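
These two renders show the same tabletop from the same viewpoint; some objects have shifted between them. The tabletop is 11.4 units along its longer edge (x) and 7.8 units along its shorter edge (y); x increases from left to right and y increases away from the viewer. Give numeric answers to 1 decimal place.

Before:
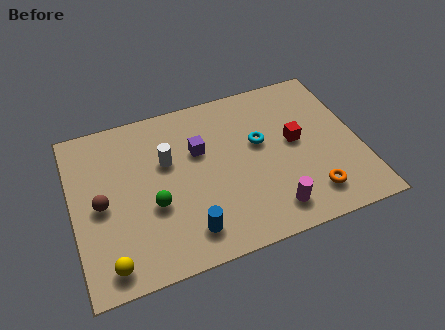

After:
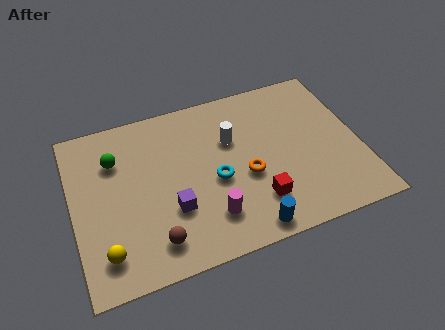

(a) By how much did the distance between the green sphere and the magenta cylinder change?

+0.3

Before: roughly 4.8 units apart; after: 5.1. That's 0.3 units further apart.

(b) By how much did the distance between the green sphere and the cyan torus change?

-0.3

They were about 4.7 units apart before and 4.4 after — 0.3 units closer together.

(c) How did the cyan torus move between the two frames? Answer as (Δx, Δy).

(-1.9, -1.2)

The cyan torus was at about (7.5, 4.6) and moved to about (5.6, 3.4).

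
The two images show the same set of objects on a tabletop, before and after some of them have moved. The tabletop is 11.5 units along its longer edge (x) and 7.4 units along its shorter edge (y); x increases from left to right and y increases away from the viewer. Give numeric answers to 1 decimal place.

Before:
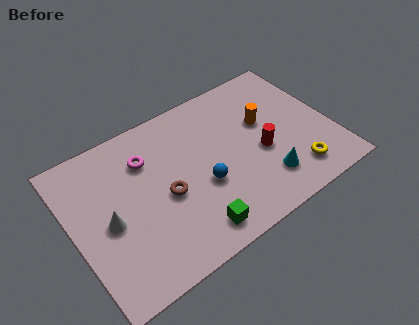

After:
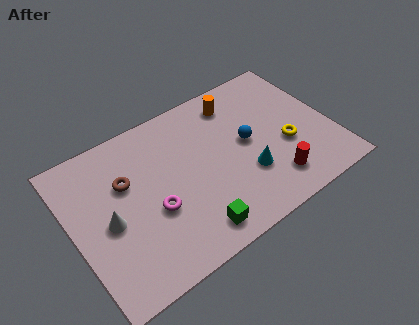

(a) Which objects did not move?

the green cube and the white cone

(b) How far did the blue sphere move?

2.4

The blue sphere was near (5.6, 2.9) before and (7.8, 3.9) after, so it travelled √(2.2² + 1.0²) ≈ 2.4 units.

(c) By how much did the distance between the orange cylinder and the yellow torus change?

+0.4

The distance was about 3.2 in the first image and 3.6 in the second, so they moved 0.4 units further apart.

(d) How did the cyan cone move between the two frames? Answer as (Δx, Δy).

(-0.7, 0.7)

The cyan cone was at about (8.2, 1.7) and moved to about (7.5, 2.4).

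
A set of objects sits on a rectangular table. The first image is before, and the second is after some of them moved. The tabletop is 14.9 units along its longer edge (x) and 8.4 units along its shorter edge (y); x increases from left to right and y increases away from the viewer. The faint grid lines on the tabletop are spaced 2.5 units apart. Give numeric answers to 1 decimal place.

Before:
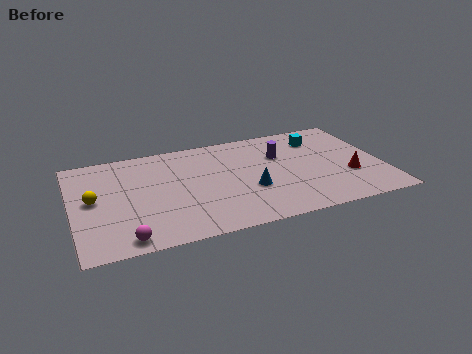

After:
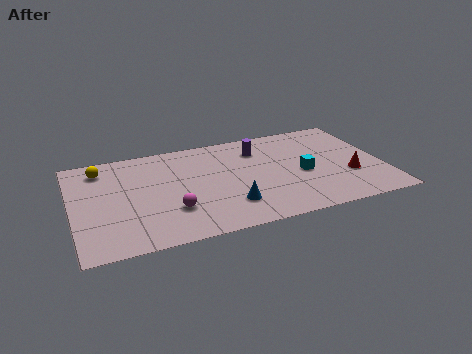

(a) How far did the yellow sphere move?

2.5

The yellow sphere moved from about (1.0, 4.4) to (1.5, 6.9), a distance of √(0.5² + 2.5²) ≈ 2.5.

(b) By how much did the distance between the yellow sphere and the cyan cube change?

-1.3

Before: roughly 11.3 units apart; after: 10.0. That's 1.3 units closer together.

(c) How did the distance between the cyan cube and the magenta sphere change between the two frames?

-4.8

They were about 11.3 units apart before and 6.5 after — 4.8 units closer together.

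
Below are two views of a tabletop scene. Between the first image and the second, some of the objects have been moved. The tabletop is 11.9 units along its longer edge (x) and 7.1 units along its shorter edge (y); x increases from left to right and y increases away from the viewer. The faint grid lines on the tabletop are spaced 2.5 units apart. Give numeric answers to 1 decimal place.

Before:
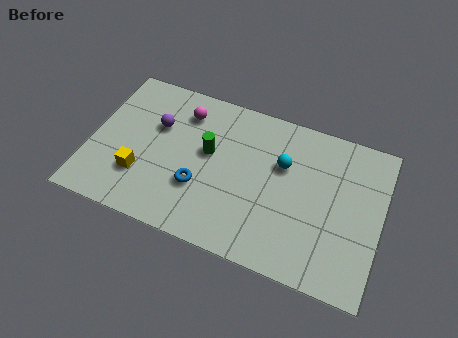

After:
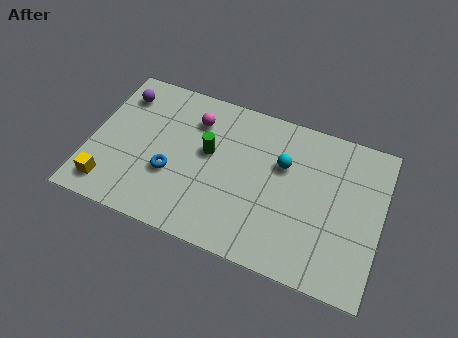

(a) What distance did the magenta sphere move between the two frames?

0.5

From (3.6, 5.6) to (4.1, 5.4), the magenta sphere covered √(0.5² + 0.2²) ≈ 0.5 units.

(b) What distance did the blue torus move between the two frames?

1.2

From (4.6, 2.4) to (3.4, 2.6), the blue torus covered √(1.2² + 0.2²) ≈ 1.2 units.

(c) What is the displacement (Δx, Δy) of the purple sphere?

(-1.6, 1.0)

The purple sphere was at about (2.6, 4.6) and moved to about (1.0, 5.6).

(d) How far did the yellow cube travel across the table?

1.5

From (2.2, 2.1) to (1.0, 1.2), the yellow cube covered √(1.2² + 0.9²) ≈ 1.5 units.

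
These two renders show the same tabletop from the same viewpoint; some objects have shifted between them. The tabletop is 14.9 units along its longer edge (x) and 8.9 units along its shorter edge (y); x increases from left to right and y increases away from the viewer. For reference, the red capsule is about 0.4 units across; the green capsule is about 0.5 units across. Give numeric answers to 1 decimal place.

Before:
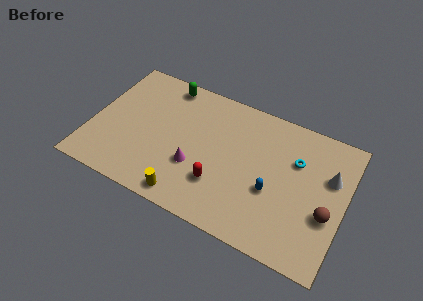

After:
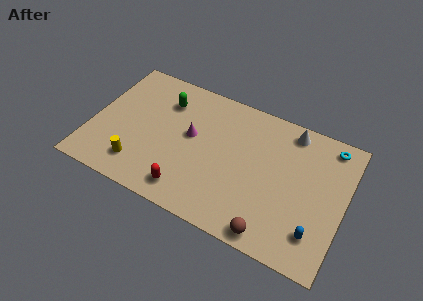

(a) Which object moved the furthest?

the brown sphere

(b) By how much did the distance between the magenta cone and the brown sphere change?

-1.0

They were about 7.7 units apart before and 6.7 after — 1.0 units closer together.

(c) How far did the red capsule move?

2.1

The red capsule was near (7.8, 2.6) before and (6.1, 1.4) after, so it travelled √(1.7² + 1.2²) ≈ 2.1 units.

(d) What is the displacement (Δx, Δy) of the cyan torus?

(1.8, 1.8)

The cyan torus was at about (11.9, 6.0) and moved to about (13.7, 7.8).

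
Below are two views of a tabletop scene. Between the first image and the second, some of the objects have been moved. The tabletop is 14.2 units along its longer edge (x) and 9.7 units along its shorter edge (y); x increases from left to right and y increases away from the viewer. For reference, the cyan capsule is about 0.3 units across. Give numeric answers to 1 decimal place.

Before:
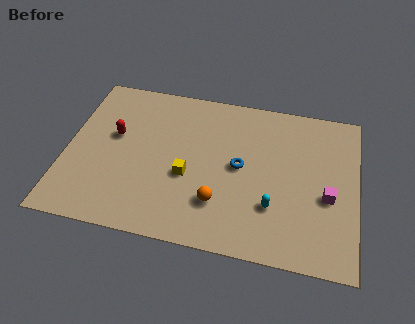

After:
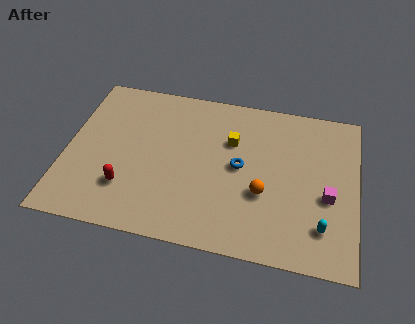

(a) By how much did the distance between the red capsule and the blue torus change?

-0.3

The distance was about 6.2 in the first image and 5.9 in the second, so they moved 0.3 units closer together.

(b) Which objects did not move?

the magenta cube and the blue torus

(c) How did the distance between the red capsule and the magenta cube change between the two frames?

-0.8

Before: roughly 10.6 units apart; after: 9.8. That's 0.8 units closer together.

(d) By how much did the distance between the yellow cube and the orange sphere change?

+1.3

The distance was about 2.1 in the first image and 3.4 in the second, so they moved 1.3 units further apart.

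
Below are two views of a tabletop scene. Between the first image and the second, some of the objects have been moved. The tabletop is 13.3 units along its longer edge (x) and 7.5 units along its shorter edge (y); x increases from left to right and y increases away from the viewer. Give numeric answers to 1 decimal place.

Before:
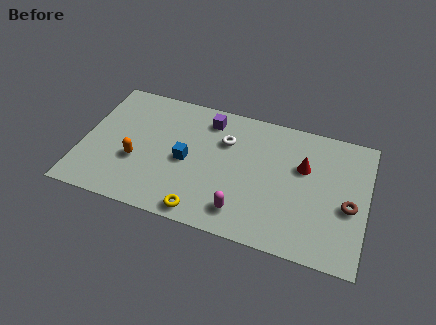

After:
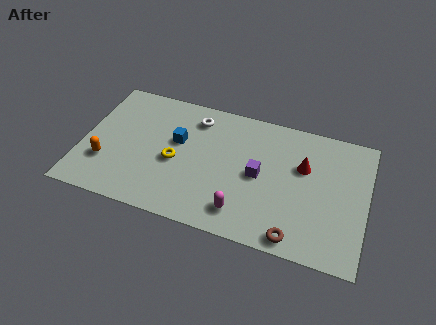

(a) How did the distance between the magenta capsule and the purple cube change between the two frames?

-2.8

They were about 5.2 units apart before and 2.4 after — 2.8 units closer together.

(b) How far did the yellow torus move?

2.9

The yellow torus moved from about (5.9, 0.8) to (4.4, 3.3), a distance of √(1.5² + 2.5²) ≈ 2.9.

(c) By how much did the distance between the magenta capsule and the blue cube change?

+1.0

Before: roughly 3.5 units apart; after: 4.5. That's 1.0 units further apart.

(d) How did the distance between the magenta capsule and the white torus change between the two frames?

+1.4

Before: roughly 4.0 units apart; after: 5.4. That's 1.4 units further apart.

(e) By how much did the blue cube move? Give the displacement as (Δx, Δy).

(-0.5, 1.0)

The blue cube started near (4.9, 3.5) and ended near (4.4, 4.5).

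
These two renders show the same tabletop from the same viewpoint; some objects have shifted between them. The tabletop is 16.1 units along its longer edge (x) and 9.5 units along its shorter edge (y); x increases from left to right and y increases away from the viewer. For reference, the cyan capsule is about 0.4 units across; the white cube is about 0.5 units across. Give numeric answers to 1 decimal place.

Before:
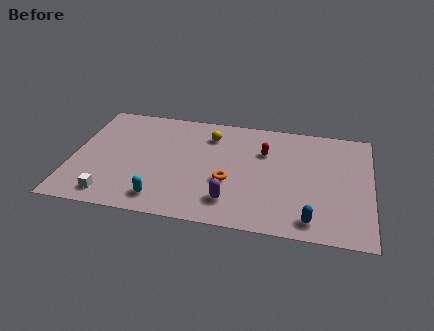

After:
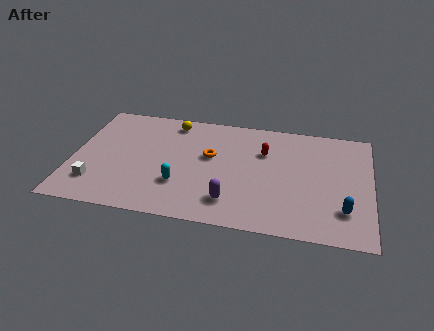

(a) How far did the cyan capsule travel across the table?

1.7

The cyan capsule was near (5.0, 1.5) before and (5.9, 2.9) after, so it travelled √(0.9² + 1.4²) ≈ 1.7 units.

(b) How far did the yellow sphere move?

2.2

From (7.3, 7.4) to (5.2, 8.2), the yellow sphere covered √(2.1² + 0.8²) ≈ 2.2 units.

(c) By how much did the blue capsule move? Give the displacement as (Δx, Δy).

(1.7, 1.1)

From the two frames, the blue capsule sits at roughly (13.0, 1.3) before and (14.7, 2.4) after.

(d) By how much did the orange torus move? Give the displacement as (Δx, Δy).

(-1.1, 2.0)

The orange torus was at about (8.5, 3.6) and moved to about (7.4, 5.6).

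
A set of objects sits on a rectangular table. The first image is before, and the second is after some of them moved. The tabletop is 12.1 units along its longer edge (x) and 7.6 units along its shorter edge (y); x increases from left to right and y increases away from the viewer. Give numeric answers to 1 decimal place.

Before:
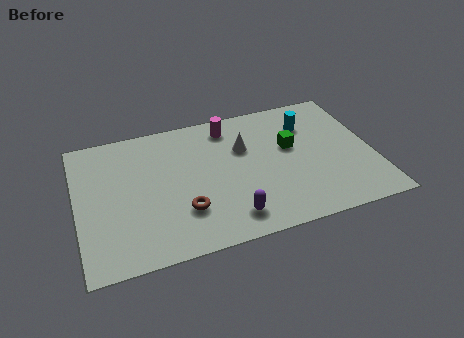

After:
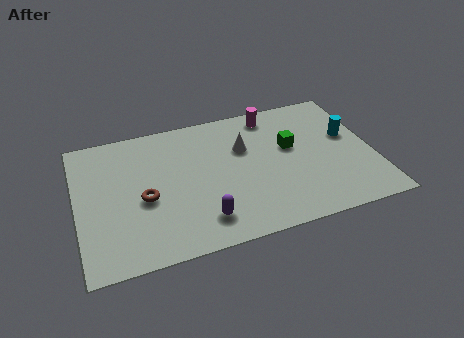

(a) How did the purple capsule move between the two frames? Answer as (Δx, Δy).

(-1.1, 0.2)

The purple capsule started near (6.0, 1.3) and ended near (4.9, 1.5).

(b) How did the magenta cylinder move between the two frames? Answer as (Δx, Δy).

(1.8, 0.2)

The magenta cylinder was at about (6.4, 6.4) and moved to about (8.2, 6.6).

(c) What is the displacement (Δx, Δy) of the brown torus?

(-1.5, 1.1)

From the two frames, the brown torus sits at roughly (4.2, 2.2) before and (2.7, 3.3) after.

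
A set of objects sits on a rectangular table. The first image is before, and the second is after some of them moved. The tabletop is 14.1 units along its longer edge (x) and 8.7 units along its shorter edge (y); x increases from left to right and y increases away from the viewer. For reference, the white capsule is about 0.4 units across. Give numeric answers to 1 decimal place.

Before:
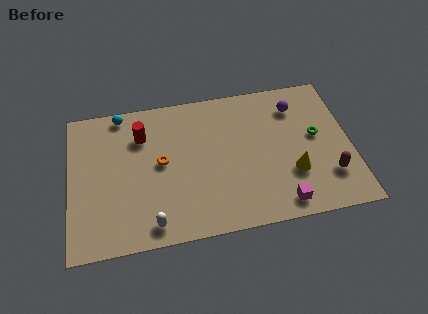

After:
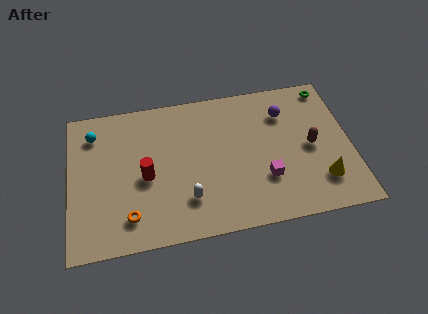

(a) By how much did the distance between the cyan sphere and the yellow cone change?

+2.4

The distance was about 9.8 in the first image and 12.2 in the second, so they moved 2.4 units further apart.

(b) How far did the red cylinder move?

2.5

The red cylinder was near (3.7, 6.4) before and (3.8, 3.9) after, so it travelled √(0.1² + 2.5²) ≈ 2.5 units.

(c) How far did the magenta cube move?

1.7

The magenta cube moved from about (10.4, 1.1) to (9.7, 2.7), a distance of √(0.7² + 1.6²) ≈ 1.7.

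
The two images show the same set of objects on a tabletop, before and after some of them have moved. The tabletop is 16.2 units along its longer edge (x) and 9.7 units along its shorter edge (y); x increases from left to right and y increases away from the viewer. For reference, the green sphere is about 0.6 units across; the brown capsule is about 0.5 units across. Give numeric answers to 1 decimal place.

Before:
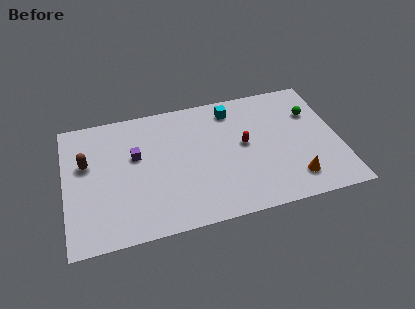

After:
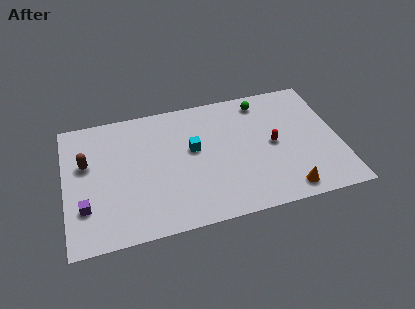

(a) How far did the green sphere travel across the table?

3.3

The green sphere moved from about (14.8, 6.7) to (11.9, 8.3), a distance of √(2.9² + 1.6²) ≈ 3.3.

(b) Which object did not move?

the brown capsule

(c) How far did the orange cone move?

0.9

The orange cone moved from about (13.3, 1.9) to (12.8, 1.2), a distance of √(0.5² + 0.7²) ≈ 0.9.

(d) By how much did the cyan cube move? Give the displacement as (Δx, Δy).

(-2.5, -2.5)

From the two frames, the cyan cube sits at roughly (10.1, 8.1) before and (7.6, 5.6) after.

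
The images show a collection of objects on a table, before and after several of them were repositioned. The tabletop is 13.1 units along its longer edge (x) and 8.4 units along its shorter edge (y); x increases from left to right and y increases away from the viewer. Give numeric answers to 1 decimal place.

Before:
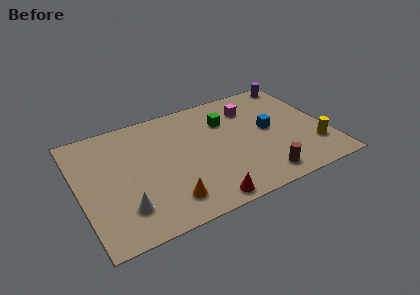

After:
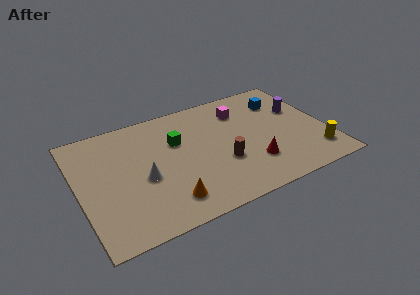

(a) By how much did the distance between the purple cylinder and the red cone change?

-4.9

The distance was about 9.1 in the first image and 4.2 in the second, so they moved 4.9 units closer together.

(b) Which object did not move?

the orange cone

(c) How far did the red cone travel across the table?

3.2

The red cone was near (6.1, 0.8) before and (8.9, 2.3) after, so it travelled √(2.8² + 1.5²) ≈ 3.2 units.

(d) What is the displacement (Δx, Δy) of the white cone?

(1.2, 1.6)

The white cone started near (2.1, 2.0) and ended near (3.3, 3.6).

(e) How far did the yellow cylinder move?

0.5

From (12.2, 2.2) to (12.2, 1.7), the yellow cylinder covered √(0.0² + 0.5²) ≈ 0.5 units.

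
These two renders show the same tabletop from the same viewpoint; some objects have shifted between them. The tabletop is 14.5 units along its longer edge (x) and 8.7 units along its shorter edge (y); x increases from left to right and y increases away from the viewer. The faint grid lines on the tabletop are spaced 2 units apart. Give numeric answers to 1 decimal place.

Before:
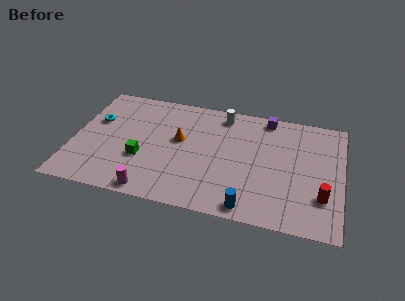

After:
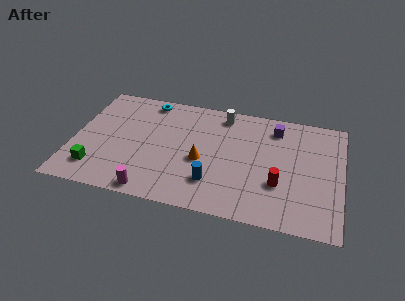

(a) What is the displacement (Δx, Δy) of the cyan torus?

(2.7, 2.2)

The cyan torus started near (1.1, 5.5) and ended near (3.8, 7.7).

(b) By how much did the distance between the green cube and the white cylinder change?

+2.6

They were about 6.0 units apart before and 8.6 after — 2.6 units further apart.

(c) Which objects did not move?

the white cylinder and the magenta cylinder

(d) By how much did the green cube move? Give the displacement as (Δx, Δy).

(-2.4, -1.3)

From the two frames, the green cube sits at roughly (3.8, 3.1) before and (1.4, 1.8) after.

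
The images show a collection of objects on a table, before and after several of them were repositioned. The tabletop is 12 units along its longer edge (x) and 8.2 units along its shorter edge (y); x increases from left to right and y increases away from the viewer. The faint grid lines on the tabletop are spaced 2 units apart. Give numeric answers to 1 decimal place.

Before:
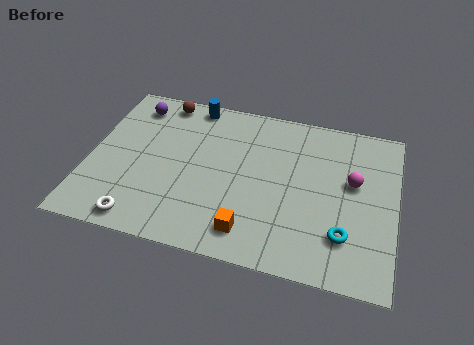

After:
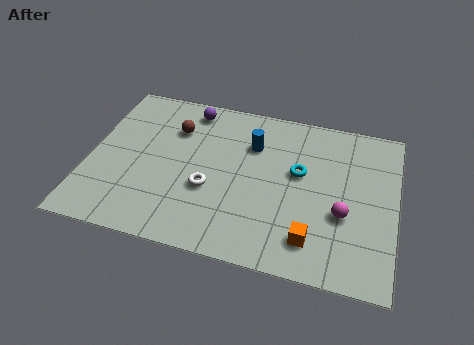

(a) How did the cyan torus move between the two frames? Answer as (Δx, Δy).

(-1.9, 2.7)

The cyan torus was at about (10.1, 2.1) and moved to about (8.2, 4.8).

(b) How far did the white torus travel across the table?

3.3

The white torus was near (2.3, 0.9) before and (4.8, 3.1) after, so it travelled √(2.5² + 2.2²) ≈ 3.3 units.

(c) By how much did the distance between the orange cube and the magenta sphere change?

-3.2

The distance was about 5.1 in the first image and 1.9 in the second, so they moved 3.2 units closer together.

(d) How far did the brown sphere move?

1.5

The brown sphere was near (2.6, 7.3) before and (3.2, 5.9) after, so it travelled √(0.6² + 1.4²) ≈ 1.5 units.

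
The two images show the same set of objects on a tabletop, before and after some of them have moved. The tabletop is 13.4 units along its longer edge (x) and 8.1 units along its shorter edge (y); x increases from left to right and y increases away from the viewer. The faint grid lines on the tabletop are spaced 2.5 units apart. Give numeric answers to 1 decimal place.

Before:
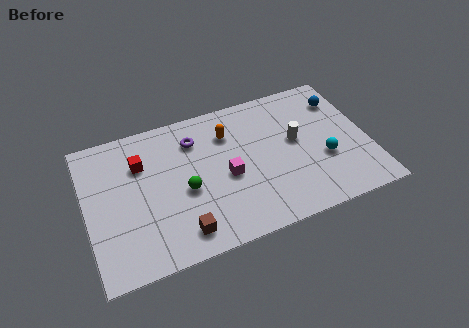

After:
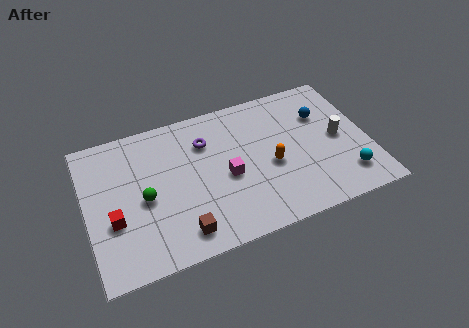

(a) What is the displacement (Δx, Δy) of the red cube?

(-1.5, -2.7)

From the two frames, the red cube sits at roughly (2.7, 5.7) before and (1.2, 3.0) after.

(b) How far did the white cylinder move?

2.1

From (10.0, 4.5) to (12.0, 4.0), the white cylinder covered √(2.0² + 0.5²) ≈ 2.1 units.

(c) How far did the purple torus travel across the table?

0.6

From (5.3, 6.2) to (5.8, 5.9), the purple torus covered √(0.5² + 0.3²) ≈ 0.6 units.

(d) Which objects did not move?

the brown cube and the magenta cube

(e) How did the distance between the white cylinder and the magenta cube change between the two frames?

+1.9

They were about 3.5 units apart before and 5.4 after — 1.9 units further apart.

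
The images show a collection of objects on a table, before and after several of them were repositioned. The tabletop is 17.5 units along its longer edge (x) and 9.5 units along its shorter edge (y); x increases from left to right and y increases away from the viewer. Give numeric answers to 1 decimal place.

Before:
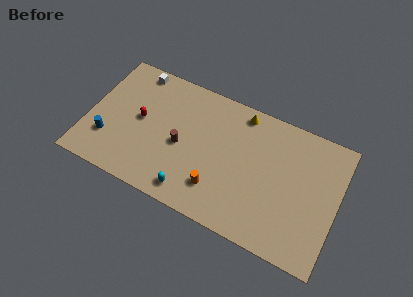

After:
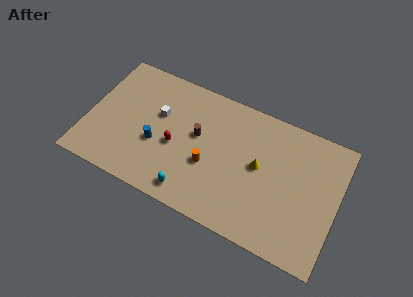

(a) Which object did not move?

the cyan capsule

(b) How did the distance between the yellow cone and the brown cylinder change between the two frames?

-1.2

They were about 5.6 units apart before and 4.4 after — 1.2 units closer together.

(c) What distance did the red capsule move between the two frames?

2.8

The red capsule was near (3.6, 5.0) before and (6.2, 4.1) after, so it travelled √(2.6² + 0.9²) ≈ 2.8 units.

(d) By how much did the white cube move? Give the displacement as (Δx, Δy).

(2.0, -2.6)

From the two frames, the white cube sits at roughly (2.8, 8.5) before and (4.8, 5.9) after.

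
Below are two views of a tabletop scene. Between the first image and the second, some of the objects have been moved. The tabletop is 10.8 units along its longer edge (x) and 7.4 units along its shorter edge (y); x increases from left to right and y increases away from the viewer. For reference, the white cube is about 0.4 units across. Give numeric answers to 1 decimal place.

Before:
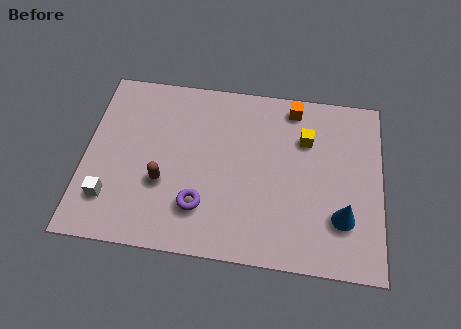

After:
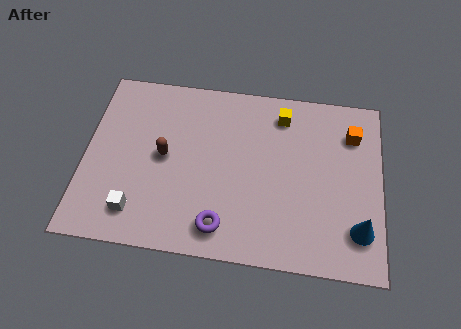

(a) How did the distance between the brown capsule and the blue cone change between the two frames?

+0.9

They were about 6.5 units apart before and 7.4 after — 0.9 units further apart.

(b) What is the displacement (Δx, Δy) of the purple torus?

(0.8, -0.7)

The purple torus started near (4.3, 1.9) and ended near (5.1, 1.2).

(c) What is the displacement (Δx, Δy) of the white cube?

(1.0, -0.4)

From the two frames, the white cube sits at roughly (1.0, 1.8) before and (2.0, 1.4) after.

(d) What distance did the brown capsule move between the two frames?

1.1

From (2.9, 2.7) to (2.9, 3.8), the brown capsule covered √(0.0² + 1.1²) ≈ 1.1 units.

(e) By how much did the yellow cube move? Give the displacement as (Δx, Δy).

(-0.9, 0.9)

The yellow cube started near (8.0, 5.2) and ended near (7.1, 6.1).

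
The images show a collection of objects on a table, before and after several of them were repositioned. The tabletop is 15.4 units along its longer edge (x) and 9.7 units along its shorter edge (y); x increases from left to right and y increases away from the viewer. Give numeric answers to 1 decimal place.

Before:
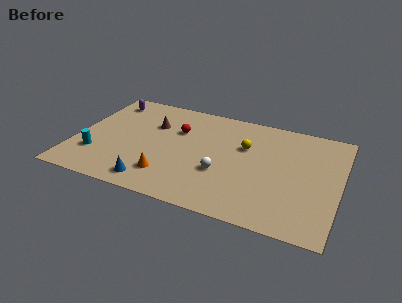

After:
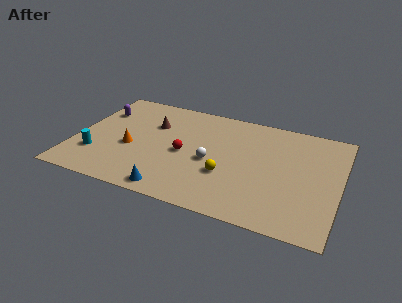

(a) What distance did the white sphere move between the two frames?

1.1

From (8.7, 3.5) to (8.0, 4.3), the white sphere covered √(0.7² + 0.8²) ≈ 1.1 units.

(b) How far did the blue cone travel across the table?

1.2

The blue cone moved from about (4.9, 1.3) to (6.1, 1.0), a distance of √(1.2² + 0.3²) ≈ 1.2.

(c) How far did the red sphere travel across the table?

2.1

The red sphere was near (5.8, 6.5) before and (6.4, 4.5) after, so it travelled √(0.6² + 2.0²) ≈ 2.1 units.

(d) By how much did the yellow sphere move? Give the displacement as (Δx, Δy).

(-0.8, -2.9)

The yellow sphere started near (9.8, 6.3) and ended near (9.0, 3.4).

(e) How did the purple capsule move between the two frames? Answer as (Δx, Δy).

(-0.3, -1.2)

The purple capsule was at about (1.4, 8.1) and moved to about (1.1, 6.9).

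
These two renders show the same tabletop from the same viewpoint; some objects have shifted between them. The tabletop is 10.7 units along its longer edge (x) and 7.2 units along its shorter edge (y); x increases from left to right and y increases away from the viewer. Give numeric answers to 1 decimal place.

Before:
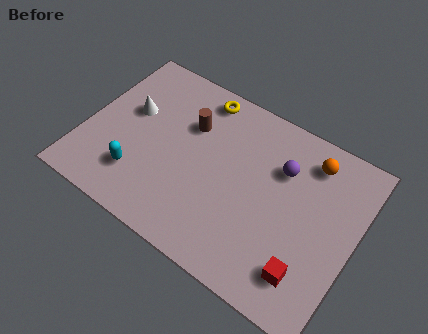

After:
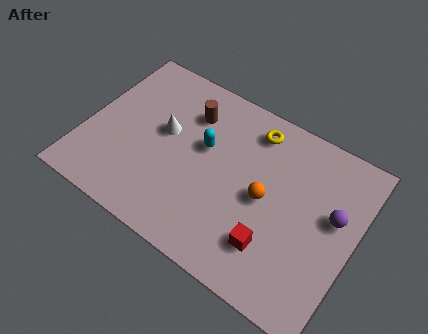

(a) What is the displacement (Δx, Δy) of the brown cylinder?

(-0.1, 0.5)

The brown cylinder started near (3.9, 4.9) and ended near (3.8, 5.4).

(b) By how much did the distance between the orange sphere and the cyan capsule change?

-4.7

The distance was about 7.4 in the first image and 2.7 in the second, so they moved 4.7 units closer together.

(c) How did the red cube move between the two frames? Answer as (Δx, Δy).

(-1.4, 0.3)

The red cube started near (9.2, 1.5) and ended near (7.8, 1.8).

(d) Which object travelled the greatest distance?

the cyan capsule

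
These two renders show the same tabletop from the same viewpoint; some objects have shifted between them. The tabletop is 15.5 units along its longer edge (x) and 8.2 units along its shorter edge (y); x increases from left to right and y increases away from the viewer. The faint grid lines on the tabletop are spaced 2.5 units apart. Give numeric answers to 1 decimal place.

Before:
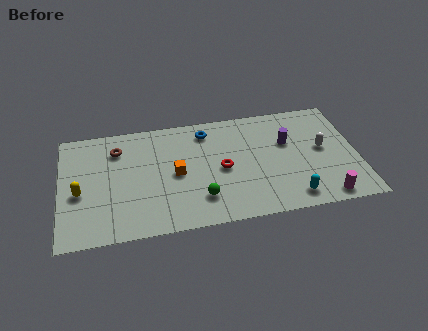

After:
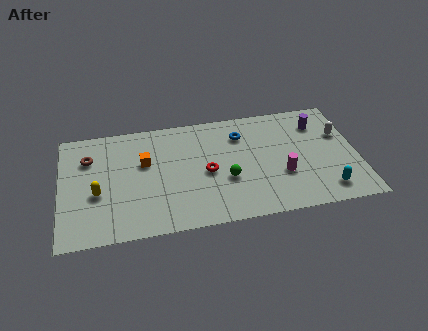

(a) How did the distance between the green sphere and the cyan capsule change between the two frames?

+0.6

The distance was about 4.8 in the first image and 5.4 in the second, so they moved 0.6 units further apart.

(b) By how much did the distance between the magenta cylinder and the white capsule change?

+0.5

Before: roughly 3.5 units apart; after: 4.0. That's 0.5 units further apart.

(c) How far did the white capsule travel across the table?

1.3

The white capsule moved from about (13.7, 4.4) to (14.7, 5.3), a distance of √(1.0² + 0.9²) ≈ 1.3.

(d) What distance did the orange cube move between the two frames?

1.9

The orange cube moved from about (6.0, 4.0) to (4.4, 5.1), a distance of √(1.6² + 1.1²) ≈ 1.9.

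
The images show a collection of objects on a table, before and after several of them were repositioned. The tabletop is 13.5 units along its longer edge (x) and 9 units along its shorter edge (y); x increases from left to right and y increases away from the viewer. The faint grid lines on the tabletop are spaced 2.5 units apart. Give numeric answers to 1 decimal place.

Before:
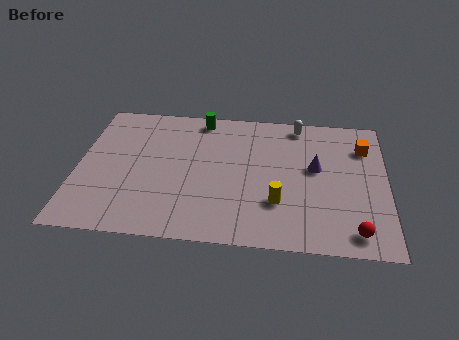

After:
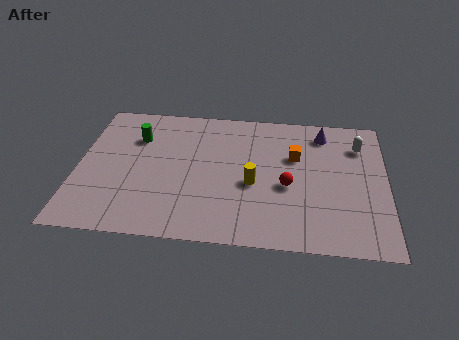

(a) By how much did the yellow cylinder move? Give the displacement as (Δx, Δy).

(-1.1, 1.1)

The yellow cylinder was at about (8.8, 2.7) and moved to about (7.7, 3.8).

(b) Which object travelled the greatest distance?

the red sphere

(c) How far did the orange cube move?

3.1

The orange cube moved from about (12.5, 6.7) to (9.5, 5.8), a distance of √(3.0² + 0.9²) ≈ 3.1.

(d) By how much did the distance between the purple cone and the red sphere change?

-0.3

The distance was about 4.3 in the first image and 4.0 in the second, so they moved 0.3 units closer together.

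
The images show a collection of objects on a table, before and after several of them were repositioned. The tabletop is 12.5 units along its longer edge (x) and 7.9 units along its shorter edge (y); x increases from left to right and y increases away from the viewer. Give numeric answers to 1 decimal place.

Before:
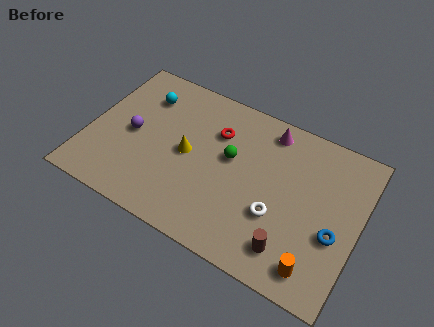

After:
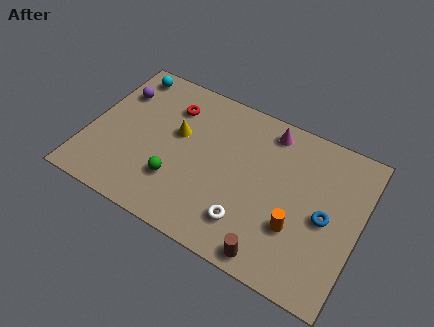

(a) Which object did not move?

the magenta cone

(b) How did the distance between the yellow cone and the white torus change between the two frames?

+0.3

The distance was about 4.4 in the first image and 4.7 in the second, so they moved 0.3 units further apart.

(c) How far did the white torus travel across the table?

1.6

The white torus was near (8.9, 2.8) before and (7.7, 1.8) after, so it travelled √(1.2² + 1.0²) ≈ 1.6 units.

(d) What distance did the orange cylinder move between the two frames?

1.8

The orange cylinder was near (10.9, 1.2) before and (9.8, 2.6) after, so it travelled √(1.1² + 1.4²) ≈ 1.8 units.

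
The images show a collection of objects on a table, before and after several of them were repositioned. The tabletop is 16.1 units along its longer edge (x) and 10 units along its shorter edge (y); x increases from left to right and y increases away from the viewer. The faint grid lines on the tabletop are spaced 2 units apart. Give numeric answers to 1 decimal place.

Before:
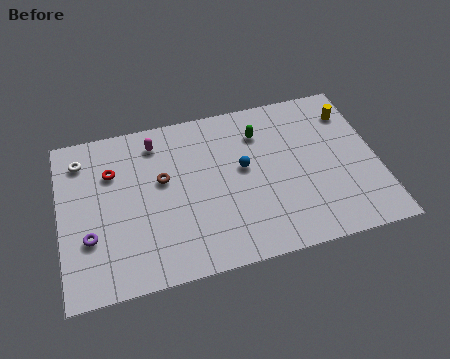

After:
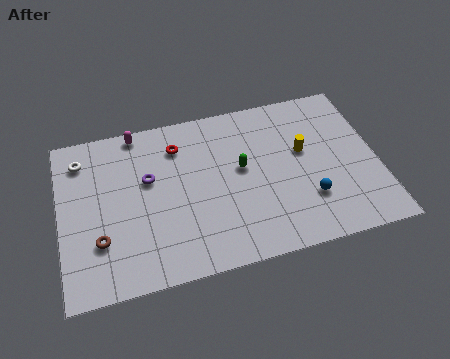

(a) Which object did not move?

the white torus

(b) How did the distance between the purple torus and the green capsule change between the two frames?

-5.2

They were about 9.9 units apart before and 4.7 after — 5.2 units closer together.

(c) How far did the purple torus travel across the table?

4.2

From (1.4, 3.3) to (4.5, 6.1), the purple torus covered √(3.1² + 2.8²) ≈ 4.2 units.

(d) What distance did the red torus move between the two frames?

3.5

From (2.7, 7.0) to (6.1, 7.8), the red torus covered √(3.4² + 0.8²) ≈ 3.5 units.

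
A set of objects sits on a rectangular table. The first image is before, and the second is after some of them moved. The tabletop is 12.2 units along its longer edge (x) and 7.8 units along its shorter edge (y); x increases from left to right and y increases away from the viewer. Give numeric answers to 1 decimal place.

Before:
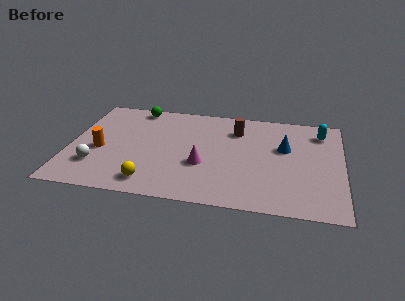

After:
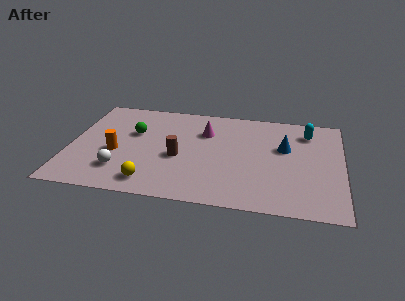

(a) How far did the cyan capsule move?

0.6

The cyan capsule was near (11.2, 6.3) before and (10.6, 6.2) after, so it travelled √(0.6² + 0.1²) ≈ 0.6 units.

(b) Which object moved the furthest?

the brown cylinder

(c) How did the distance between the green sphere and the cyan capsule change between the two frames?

-0.5

Before: roughly 8.4 units apart; after: 7.9. That's 0.5 units closer together.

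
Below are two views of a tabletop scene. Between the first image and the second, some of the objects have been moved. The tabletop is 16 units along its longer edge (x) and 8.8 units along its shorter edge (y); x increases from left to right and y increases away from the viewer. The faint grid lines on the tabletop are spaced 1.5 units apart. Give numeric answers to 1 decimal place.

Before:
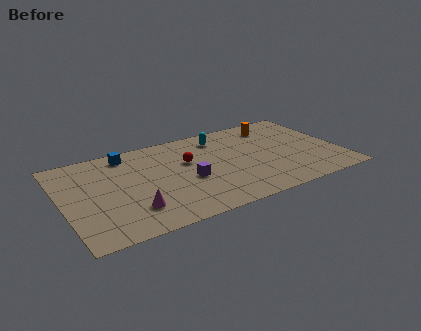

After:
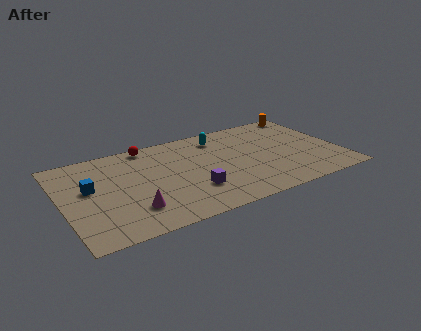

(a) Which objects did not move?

the cyan capsule and the magenta cone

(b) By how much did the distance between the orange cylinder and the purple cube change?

+2.8

They were about 6.6 units apart before and 9.4 after — 2.8 units further apart.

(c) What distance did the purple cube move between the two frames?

1.1

From (7.1, 3.7) to (7.2, 2.6), the purple cube covered √(0.1² + 1.1²) ≈ 1.1 units.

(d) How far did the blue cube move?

3.5

The blue cube was near (4.0, 7.6) before and (1.6, 5.1) after, so it travelled √(2.4² + 2.5²) ≈ 3.5 units.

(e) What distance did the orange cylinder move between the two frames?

2.3

The orange cylinder moved from about (12.7, 7.2) to (14.9, 8.0), a distance of √(2.2² + 0.8²) ≈ 2.3.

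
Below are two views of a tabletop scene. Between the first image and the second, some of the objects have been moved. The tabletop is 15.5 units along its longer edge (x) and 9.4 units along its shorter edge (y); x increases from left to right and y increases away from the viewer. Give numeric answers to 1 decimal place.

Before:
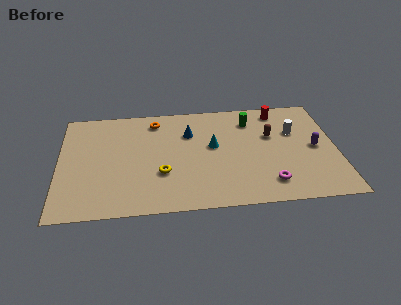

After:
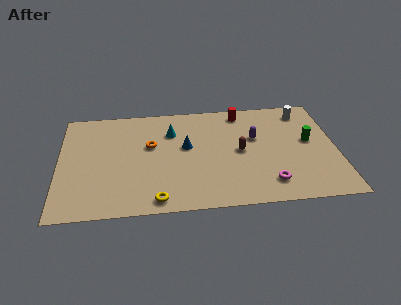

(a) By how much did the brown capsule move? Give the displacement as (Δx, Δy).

(-1.8, -1.2)

From the two frames, the brown capsule sits at roughly (11.9, 5.9) before and (10.1, 4.7) after.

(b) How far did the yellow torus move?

2.2

The yellow torus moved from about (5.7, 3.2) to (5.4, 1.0), a distance of √(0.3² + 2.2²) ≈ 2.2.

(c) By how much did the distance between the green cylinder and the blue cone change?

+3.3

They were about 3.6 units apart before and 6.9 after — 3.3 units further apart.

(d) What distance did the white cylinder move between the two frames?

1.9

From (13.2, 6.1) to (13.8, 7.9), the white cylinder covered √(0.6² + 1.8²) ≈ 1.9 units.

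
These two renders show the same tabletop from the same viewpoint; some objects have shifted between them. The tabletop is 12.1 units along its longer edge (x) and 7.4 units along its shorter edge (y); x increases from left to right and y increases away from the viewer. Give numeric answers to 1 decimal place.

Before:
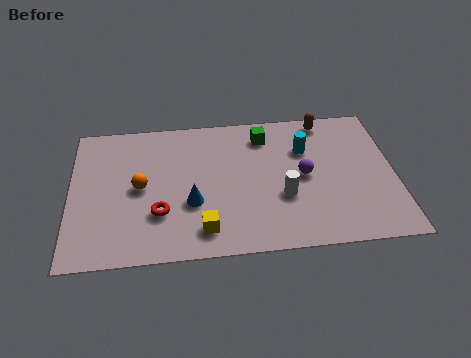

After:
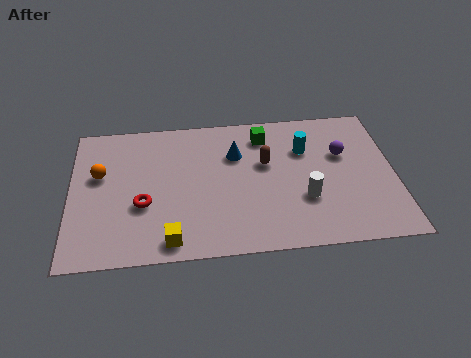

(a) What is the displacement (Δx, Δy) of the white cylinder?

(0.8, -0.2)

The white cylinder was at about (7.9, 2.7) and moved to about (8.7, 2.5).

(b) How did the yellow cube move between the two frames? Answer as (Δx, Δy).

(-1.2, -0.4)

The yellow cube started near (4.9, 1.3) and ended near (3.7, 0.9).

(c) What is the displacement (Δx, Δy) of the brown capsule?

(-2.3, -2.1)

From the two frames, the brown capsule sits at roughly (9.6, 6.6) before and (7.3, 4.5) after.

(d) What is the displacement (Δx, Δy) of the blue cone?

(1.7, 2.4)

The blue cone was at about (4.5, 2.7) and moved to about (6.2, 5.1).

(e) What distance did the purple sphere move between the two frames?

1.8

From (8.7, 3.7) to (10.2, 4.7), the purple sphere covered √(1.5² + 1.0²) ≈ 1.8 units.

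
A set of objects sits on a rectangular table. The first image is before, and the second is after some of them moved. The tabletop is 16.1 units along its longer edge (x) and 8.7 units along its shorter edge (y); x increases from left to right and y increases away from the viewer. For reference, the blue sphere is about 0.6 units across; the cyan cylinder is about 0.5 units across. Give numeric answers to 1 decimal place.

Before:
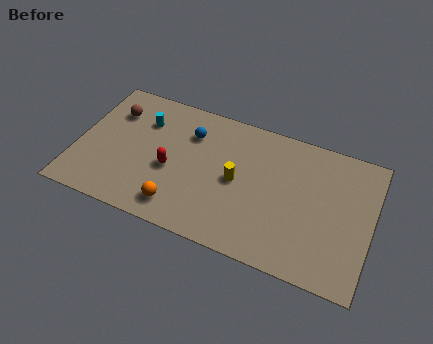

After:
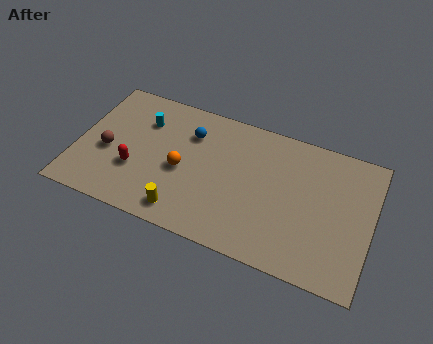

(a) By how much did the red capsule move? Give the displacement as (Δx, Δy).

(-1.9, -0.7)

The red capsule was at about (5.2, 3.7) and moved to about (3.3, 3.0).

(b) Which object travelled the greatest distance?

the yellow cylinder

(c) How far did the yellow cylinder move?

4.0

The yellow cylinder moved from about (8.8, 4.3) to (6.2, 1.3), a distance of √(2.6² + 3.0²) ≈ 4.0.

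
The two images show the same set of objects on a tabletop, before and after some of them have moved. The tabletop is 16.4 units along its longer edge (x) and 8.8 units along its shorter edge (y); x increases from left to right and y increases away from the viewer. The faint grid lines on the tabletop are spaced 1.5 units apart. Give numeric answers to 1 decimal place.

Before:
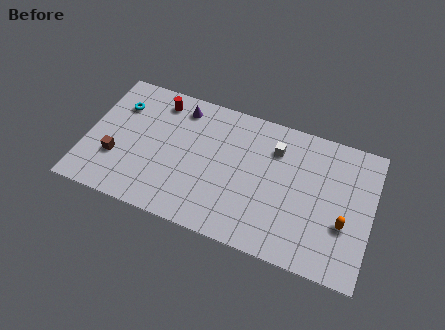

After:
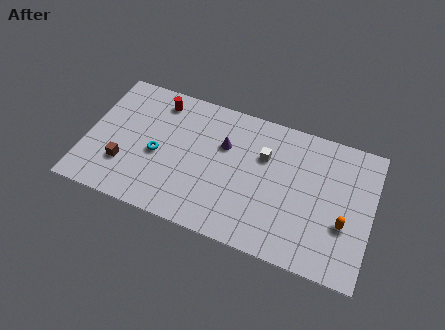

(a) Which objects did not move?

the red cylinder and the orange capsule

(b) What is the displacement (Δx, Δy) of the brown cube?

(0.5, -0.3)

The brown cube was at about (1.8, 2.9) and moved to about (2.3, 2.6).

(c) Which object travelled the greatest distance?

the cyan torus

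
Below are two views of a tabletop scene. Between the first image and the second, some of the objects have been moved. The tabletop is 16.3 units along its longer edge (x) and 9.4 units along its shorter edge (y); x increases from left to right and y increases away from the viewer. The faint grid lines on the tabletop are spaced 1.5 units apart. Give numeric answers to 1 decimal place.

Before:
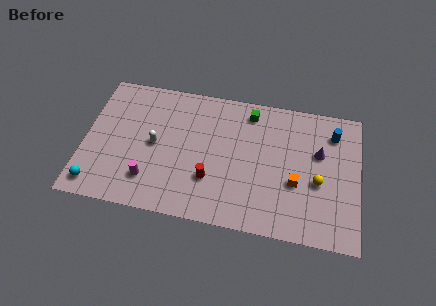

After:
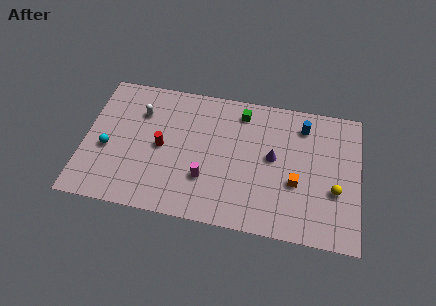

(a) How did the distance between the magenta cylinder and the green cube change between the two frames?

-2.8

They were about 8.1 units apart before and 5.3 after — 2.8 units closer together.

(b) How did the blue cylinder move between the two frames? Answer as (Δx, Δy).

(-1.8, 0.2)

From the two frames, the blue cylinder sits at roughly (14.7, 7.4) before and (12.9, 7.6) after.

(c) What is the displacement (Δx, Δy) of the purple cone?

(-2.7, -0.8)

The purple cone started near (13.9, 5.9) and ended near (11.2, 5.1).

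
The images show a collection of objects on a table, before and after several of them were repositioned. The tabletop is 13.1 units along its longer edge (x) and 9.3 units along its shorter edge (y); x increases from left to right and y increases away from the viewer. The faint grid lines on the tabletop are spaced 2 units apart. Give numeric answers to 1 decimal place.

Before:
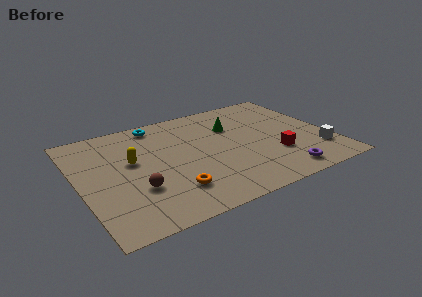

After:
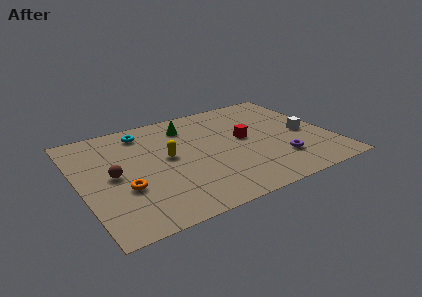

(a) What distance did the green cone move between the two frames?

2.5

The green cone was near (8.3, 6.4) before and (6.0, 7.4) after, so it travelled √(2.3² + 1.0²) ≈ 2.5 units.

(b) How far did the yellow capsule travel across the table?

1.8

The yellow capsule was near (2.8, 5.4) before and (4.6, 5.0) after, so it travelled √(1.8² + 0.4²) ≈ 1.8 units.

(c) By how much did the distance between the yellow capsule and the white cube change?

-2.7

The distance was about 9.9 in the first image and 7.2 in the second, so they moved 2.7 units closer together.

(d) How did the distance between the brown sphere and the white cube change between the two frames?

+0.6

They were about 9.5 units apart before and 10.1 after — 0.6 units further apart.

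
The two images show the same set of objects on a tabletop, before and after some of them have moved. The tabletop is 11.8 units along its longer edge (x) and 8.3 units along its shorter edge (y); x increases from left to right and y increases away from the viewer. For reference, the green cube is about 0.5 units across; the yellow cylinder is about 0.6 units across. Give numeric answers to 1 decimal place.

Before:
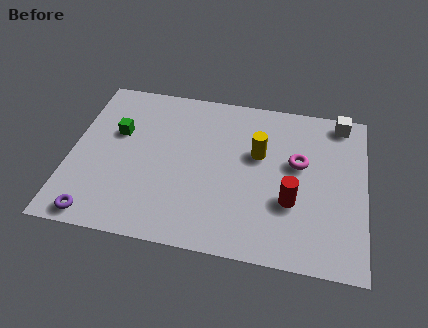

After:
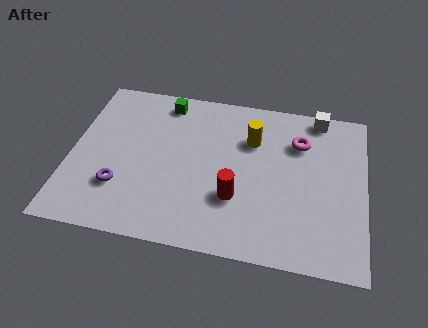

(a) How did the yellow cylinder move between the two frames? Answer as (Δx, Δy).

(-0.3, 0.7)

The yellow cylinder was at about (7.5, 5.1) and moved to about (7.2, 5.8).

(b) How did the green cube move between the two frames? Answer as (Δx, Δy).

(1.8, 2.0)

From the two frames, the green cube sits at roughly (1.8, 5.2) before and (3.6, 7.2) after.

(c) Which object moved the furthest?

the green cube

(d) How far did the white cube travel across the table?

0.9

From (10.7, 7.4) to (9.8, 7.5), the white cube covered √(0.9² + 0.1²) ≈ 0.9 units.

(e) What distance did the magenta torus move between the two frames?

1.1

The magenta torus was near (9.1, 4.9) before and (9.1, 6.0) after, so it travelled √(0.0² + 1.1²) ≈ 1.1 units.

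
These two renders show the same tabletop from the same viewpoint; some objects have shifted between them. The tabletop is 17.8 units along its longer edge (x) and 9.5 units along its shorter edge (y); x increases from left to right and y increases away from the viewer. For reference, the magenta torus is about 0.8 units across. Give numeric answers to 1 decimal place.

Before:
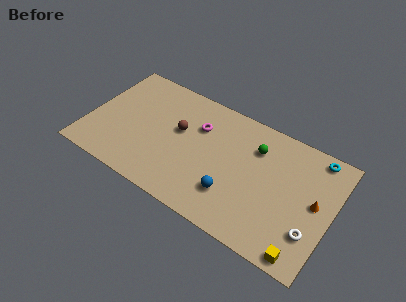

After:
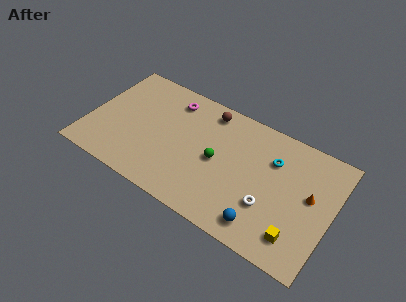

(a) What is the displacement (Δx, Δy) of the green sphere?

(-2.5, -2.4)

The green sphere started near (12.0, 7.0) and ended near (9.5, 4.6).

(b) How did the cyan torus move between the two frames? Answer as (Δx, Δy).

(-2.9, -1.8)

The cyan torus started near (16.2, 8.5) and ended near (13.3, 6.7).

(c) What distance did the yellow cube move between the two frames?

1.2

From (16.3, 0.9) to (15.7, 1.9), the yellow cube covered √(0.6² + 1.0²) ≈ 1.2 units.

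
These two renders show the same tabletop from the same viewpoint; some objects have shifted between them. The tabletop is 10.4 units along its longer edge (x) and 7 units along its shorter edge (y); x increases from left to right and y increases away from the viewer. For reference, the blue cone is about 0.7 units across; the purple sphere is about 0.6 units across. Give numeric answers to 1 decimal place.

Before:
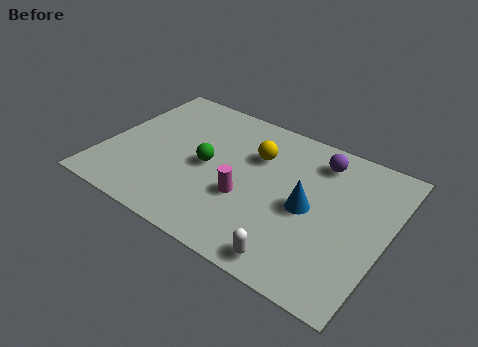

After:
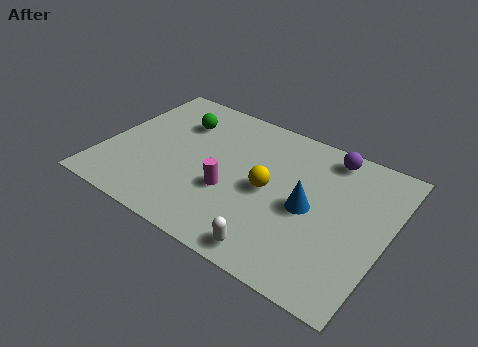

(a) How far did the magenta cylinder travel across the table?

0.6

The magenta cylinder was near (5.4, 2.6) before and (4.8, 2.6) after, so it travelled √(0.6² + 0.0²) ≈ 0.6 units.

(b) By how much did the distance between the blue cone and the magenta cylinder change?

+0.6

Before: roughly 2.3 units apart; after: 2.9. That's 0.6 units further apart.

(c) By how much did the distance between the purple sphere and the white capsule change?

+0.5

The distance was about 4.9 in the first image and 5.4 in the second, so they moved 0.5 units further apart.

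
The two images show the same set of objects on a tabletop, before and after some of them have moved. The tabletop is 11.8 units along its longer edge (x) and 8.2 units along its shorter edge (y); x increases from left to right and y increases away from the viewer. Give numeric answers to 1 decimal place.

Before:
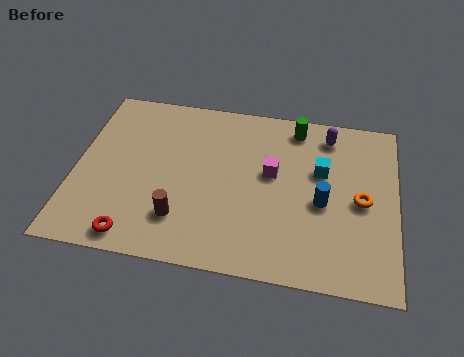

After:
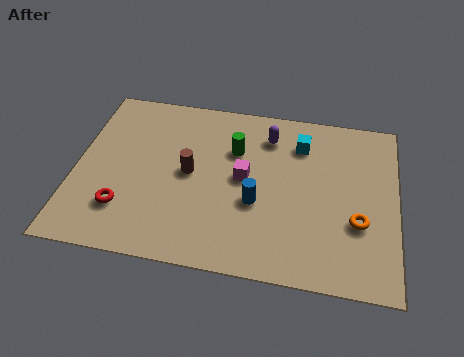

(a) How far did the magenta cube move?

1.1

The magenta cube moved from about (7.2, 4.7) to (6.2, 4.3), a distance of √(1.0² + 0.4²) ≈ 1.1.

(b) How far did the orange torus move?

1.0

From (10.5, 3.9) to (10.4, 2.9), the orange torus covered √(0.1² + 1.0²) ≈ 1.0 units.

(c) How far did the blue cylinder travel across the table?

2.4

The blue cylinder moved from about (9.1, 3.6) to (6.7, 3.2), a distance of √(2.4² + 0.4²) ≈ 2.4.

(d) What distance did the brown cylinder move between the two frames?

2.2

From (4.0, 2.0) to (4.2, 4.2), the brown cylinder covered √(0.2² + 2.2²) ≈ 2.2 units.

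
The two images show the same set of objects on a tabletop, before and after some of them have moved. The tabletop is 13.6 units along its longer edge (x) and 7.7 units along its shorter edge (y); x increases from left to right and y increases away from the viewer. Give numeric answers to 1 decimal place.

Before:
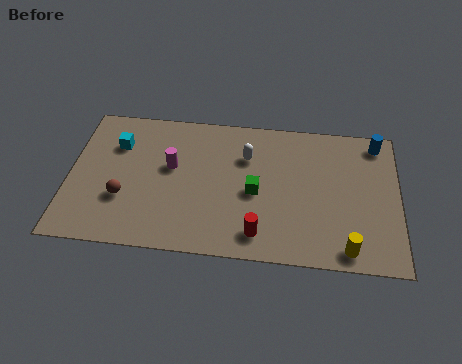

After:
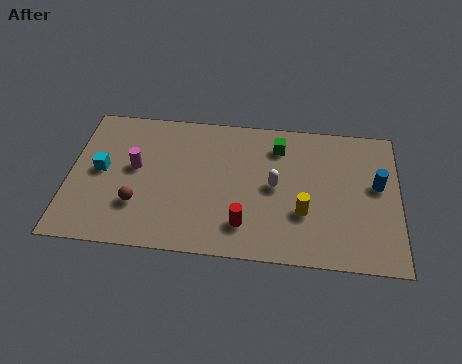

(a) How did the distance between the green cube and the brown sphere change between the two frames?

+1.4

The distance was about 5.5 in the first image and 6.9 in the second, so they moved 1.4 units further apart.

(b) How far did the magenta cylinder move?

1.5

From (4.2, 4.5) to (2.7, 4.3), the magenta cylinder covered √(1.5² + 0.2²) ≈ 1.5 units.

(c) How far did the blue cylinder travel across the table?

2.3

The blue cylinder moved from about (12.7, 6.7) to (12.7, 4.4), a distance of √(0.0² + 2.3²) ≈ 2.3.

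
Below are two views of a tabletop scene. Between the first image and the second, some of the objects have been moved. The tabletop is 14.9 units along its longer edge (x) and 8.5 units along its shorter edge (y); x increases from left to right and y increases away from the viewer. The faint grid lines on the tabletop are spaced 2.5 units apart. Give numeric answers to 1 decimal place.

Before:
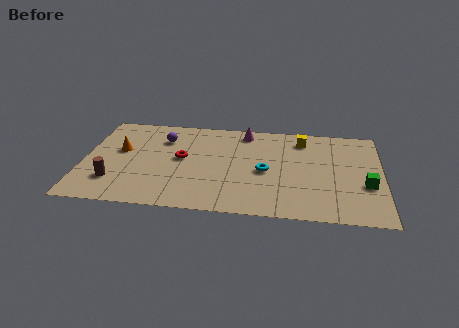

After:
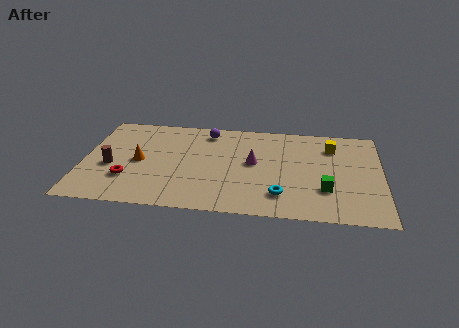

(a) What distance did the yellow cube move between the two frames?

1.6

From (10.9, 7.0) to (12.4, 6.5), the yellow cube covered √(1.5² + 0.5²) ≈ 1.6 units.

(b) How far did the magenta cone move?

2.8

From (8.0, 7.4) to (8.5, 4.6), the magenta cone covered √(0.5² + 2.8²) ≈ 2.8 units.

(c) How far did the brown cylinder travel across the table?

1.3

The brown cylinder was near (1.6, 2.2) before and (1.4, 3.5) after, so it travelled √(0.2² + 1.3²) ≈ 1.3 units.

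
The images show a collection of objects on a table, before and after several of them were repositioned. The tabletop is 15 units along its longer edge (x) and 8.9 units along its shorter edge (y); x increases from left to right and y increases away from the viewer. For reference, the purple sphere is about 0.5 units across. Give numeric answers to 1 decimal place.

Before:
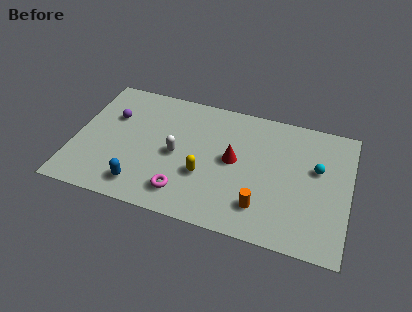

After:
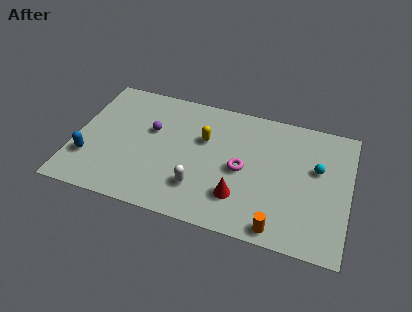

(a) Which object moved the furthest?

the magenta torus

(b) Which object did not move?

the cyan sphere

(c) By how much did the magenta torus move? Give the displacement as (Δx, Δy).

(3.0, 2.5)

The magenta torus started near (6.2, 1.7) and ended near (9.2, 4.2).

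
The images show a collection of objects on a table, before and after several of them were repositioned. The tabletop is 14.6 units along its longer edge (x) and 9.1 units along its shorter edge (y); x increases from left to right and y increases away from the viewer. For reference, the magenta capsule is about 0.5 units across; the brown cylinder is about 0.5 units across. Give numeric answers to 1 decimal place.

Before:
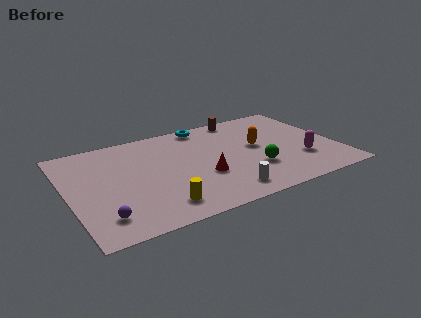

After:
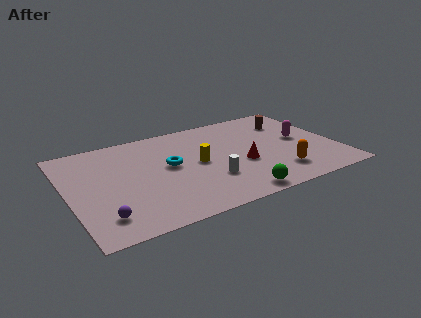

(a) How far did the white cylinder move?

1.5

From (8.0, 1.4) to (7.4, 2.8), the white cylinder covered √(0.6² + 1.4²) ≈ 1.5 units.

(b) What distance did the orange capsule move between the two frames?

3.1

From (10.4, 5.0) to (11.1, 2.0), the orange capsule covered √(0.7² + 3.0²) ≈ 3.1 units.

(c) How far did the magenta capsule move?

2.0

The magenta capsule moved from about (12.5, 2.8) to (12.8, 4.8), a distance of √(0.3² + 2.0²) ≈ 2.0.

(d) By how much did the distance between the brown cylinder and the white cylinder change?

-0.6

Before: roughly 7.1 units apart; after: 6.5. That's 0.6 units closer together.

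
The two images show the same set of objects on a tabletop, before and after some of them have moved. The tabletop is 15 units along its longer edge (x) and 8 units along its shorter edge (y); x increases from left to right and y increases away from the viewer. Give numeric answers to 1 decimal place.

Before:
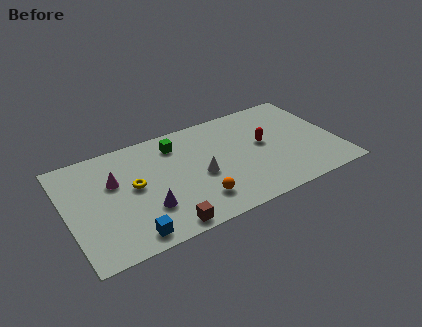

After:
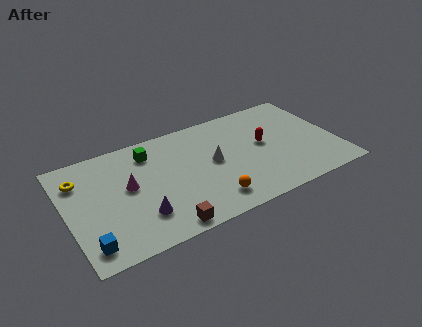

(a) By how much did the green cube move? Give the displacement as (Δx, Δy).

(-1.5, 0.0)

The green cube started near (6.3, 6.4) and ended near (4.8, 6.4).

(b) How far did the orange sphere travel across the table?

0.8

The orange sphere was near (6.9, 1.8) before and (7.6, 1.5) after, so it travelled √(0.7² + 0.3²) ≈ 0.8 units.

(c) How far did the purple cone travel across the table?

0.5

The purple cone was near (4.2, 2.4) before and (3.8, 2.1) after, so it travelled √(0.4² + 0.3²) ≈ 0.5 units.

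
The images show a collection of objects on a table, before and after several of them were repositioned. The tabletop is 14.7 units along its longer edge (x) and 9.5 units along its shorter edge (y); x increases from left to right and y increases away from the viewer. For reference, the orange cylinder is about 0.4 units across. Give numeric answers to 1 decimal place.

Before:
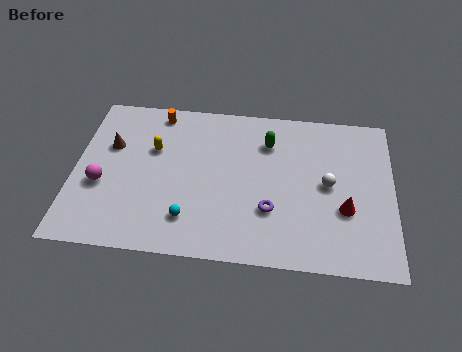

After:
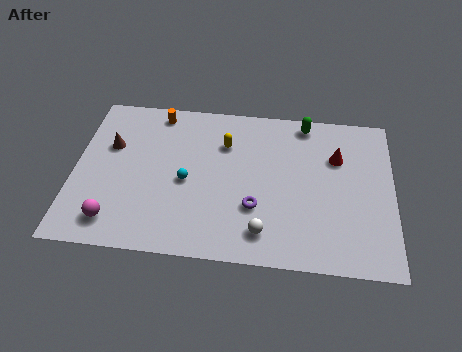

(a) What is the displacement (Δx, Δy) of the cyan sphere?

(-0.2, 2.2)

The cyan sphere was at about (5.4, 2.1) and moved to about (5.2, 4.3).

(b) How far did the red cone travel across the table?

3.1

The red cone moved from about (12.5, 3.4) to (12.1, 6.5), a distance of √(0.4² + 3.1²) ≈ 3.1.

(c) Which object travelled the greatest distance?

the white sphere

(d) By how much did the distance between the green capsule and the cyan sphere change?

+0.7

Before: roughly 6.1 units apart; after: 6.8. That's 0.7 units further apart.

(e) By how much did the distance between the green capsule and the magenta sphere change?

+2.7

They were about 8.3 units apart before and 11.0 after — 2.7 units further apart.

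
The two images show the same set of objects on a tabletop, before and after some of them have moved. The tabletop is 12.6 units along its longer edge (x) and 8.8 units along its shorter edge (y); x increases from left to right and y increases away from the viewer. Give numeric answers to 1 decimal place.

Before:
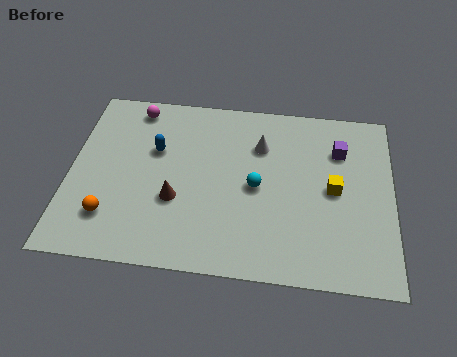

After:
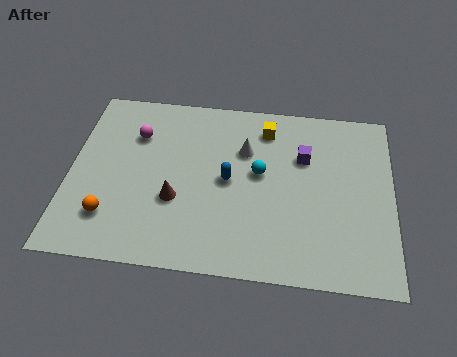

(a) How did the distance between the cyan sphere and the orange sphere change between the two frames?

+0.4

Before: roughly 6.0 units apart; after: 6.4. That's 0.4 units further apart.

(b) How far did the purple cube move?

1.5

The purple cube moved from about (10.5, 6.4) to (9.1, 5.9), a distance of √(1.4² + 0.5²) ≈ 1.5.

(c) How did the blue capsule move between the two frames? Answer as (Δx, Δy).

(2.9, -1.2)

From the two frames, the blue capsule sits at roughly (3.3, 5.6) before and (6.2, 4.4) after.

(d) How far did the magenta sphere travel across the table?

1.4

The magenta sphere was near (2.4, 7.7) before and (2.5, 6.3) after, so it travelled √(0.1² + 1.4²) ≈ 1.4 units.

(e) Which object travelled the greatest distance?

the yellow cube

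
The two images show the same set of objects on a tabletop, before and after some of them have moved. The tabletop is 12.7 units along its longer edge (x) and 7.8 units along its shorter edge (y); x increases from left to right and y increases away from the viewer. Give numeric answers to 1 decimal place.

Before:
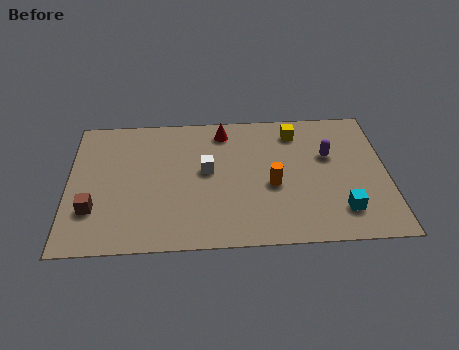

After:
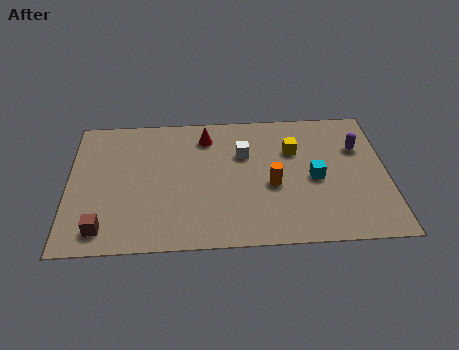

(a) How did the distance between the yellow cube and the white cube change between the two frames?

-2.2

They were about 4.2 units apart before and 2.0 after — 2.2 units closer together.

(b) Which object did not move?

the orange cylinder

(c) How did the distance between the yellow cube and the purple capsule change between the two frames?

+0.6

Before: roughly 2.0 units apart; after: 2.6. That's 0.6 units further apart.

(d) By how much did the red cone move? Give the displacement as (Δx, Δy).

(-0.7, -0.3)

From the two frames, the red cone sits at roughly (6.2, 6.6) before and (5.5, 6.3) after.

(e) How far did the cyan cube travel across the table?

2.1

The cyan cube was near (10.8, 1.7) before and (9.8, 3.6) after, so it travelled √(1.0² + 1.9²) ≈ 2.1 units.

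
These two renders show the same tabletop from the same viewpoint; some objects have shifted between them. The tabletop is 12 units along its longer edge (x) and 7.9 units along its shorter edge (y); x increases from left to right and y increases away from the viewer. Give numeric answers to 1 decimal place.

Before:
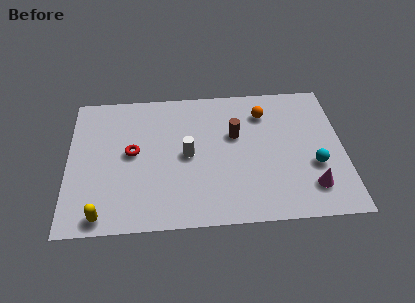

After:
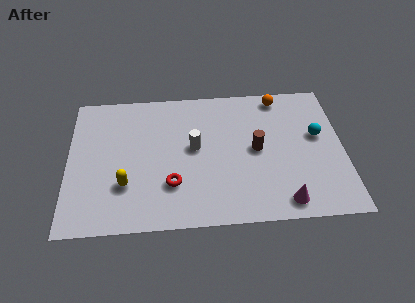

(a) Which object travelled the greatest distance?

the red torus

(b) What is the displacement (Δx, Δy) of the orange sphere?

(0.7, 0.9)

From the two frames, the orange sphere sits at roughly (8.6, 6.1) before and (9.3, 7.0) after.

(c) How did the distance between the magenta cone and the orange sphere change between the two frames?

+1.2

They were about 4.8 units apart before and 6.0 after — 1.2 units further apart.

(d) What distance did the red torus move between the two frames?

2.5

The red torus moved from about (2.8, 4.2) to (4.5, 2.3), a distance of √(1.7² + 1.9²) ≈ 2.5.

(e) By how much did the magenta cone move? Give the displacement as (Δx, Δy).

(-1.2, -0.7)

The magenta cone was at about (10.5, 1.7) and moved to about (9.3, 1.0).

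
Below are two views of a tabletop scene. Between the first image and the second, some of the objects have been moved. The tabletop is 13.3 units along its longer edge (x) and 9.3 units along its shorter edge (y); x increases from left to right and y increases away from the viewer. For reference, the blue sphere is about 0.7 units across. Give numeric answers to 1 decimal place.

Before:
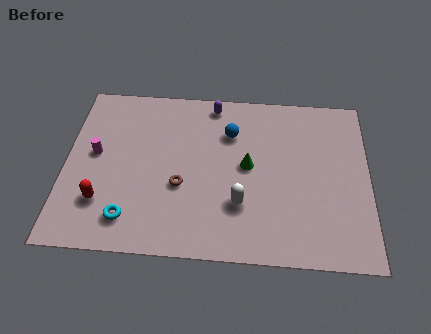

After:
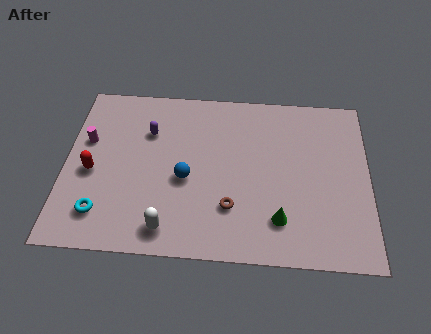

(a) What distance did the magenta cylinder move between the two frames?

0.8

The magenta cylinder was near (1.3, 5.1) before and (0.9, 5.8) after, so it travelled √(0.4² + 0.7²) ≈ 0.8 units.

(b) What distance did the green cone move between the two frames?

3.1

The green cone moved from about (8.0, 4.9) to (9.4, 2.1), a distance of √(1.4² + 2.8²) ≈ 3.1.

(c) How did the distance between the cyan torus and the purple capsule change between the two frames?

-2.5

Before: roughly 7.5 units apart; after: 5.0. That's 2.5 units closer together.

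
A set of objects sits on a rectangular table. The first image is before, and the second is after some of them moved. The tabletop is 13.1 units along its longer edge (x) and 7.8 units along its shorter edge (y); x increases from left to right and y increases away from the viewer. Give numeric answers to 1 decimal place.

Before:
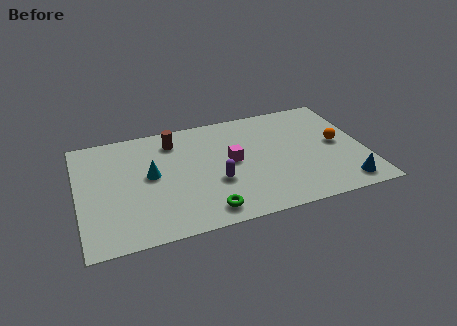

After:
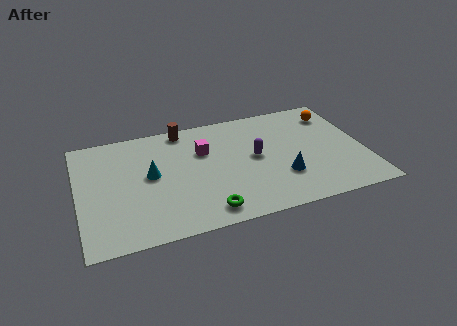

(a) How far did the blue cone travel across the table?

3.0

The blue cone moved from about (11.9, 1.1) to (9.2, 2.4), a distance of √(2.7² + 1.3²) ≈ 3.0.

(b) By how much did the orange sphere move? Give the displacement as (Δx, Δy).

(0.1, 2.2)

From the two frames, the orange sphere sits at roughly (11.9, 4.0) before and (12.0, 6.2) after.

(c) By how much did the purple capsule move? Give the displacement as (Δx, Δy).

(1.9, 1.2)

The purple capsule was at about (6.2, 2.9) and moved to about (8.1, 4.1).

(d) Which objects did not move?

the cyan cone and the green torus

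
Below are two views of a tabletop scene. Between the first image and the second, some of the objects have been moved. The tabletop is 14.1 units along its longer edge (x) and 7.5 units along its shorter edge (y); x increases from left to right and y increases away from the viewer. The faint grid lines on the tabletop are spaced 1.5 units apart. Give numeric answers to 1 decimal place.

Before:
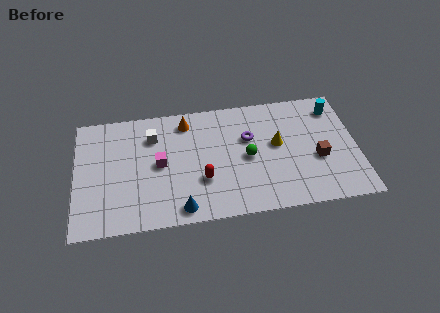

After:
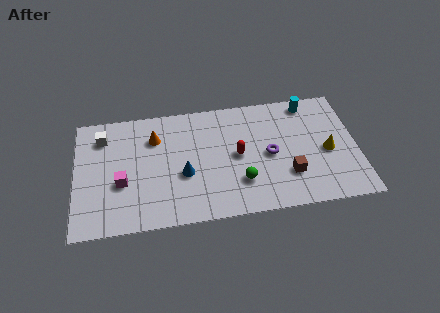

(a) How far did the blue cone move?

2.1

From (5.2, 0.9) to (5.4, 3.0), the blue cone covered √(0.2² + 2.1²) ≈ 2.1 units.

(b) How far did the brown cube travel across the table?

1.7

The brown cube moved from about (12.1, 3.0) to (10.6, 2.2), a distance of √(1.5² + 0.8²) ≈ 1.7.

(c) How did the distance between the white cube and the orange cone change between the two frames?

+0.8

Before: roughly 1.8 units apart; after: 2.6. That's 0.8 units further apart.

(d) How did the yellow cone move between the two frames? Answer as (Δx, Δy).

(2.5, -0.8)

The yellow cone started near (10.1, 4.2) and ended near (12.6, 3.4).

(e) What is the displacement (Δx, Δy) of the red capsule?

(1.8, 1.3)

From the two frames, the red capsule sits at roughly (6.3, 2.5) before and (8.1, 3.8) after.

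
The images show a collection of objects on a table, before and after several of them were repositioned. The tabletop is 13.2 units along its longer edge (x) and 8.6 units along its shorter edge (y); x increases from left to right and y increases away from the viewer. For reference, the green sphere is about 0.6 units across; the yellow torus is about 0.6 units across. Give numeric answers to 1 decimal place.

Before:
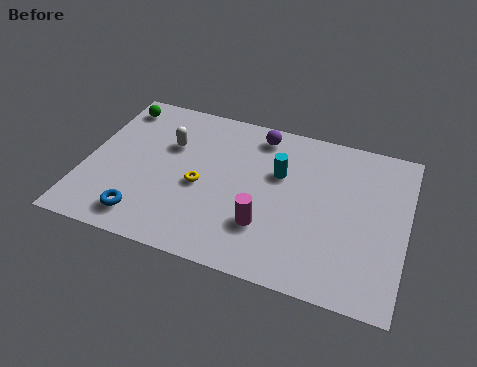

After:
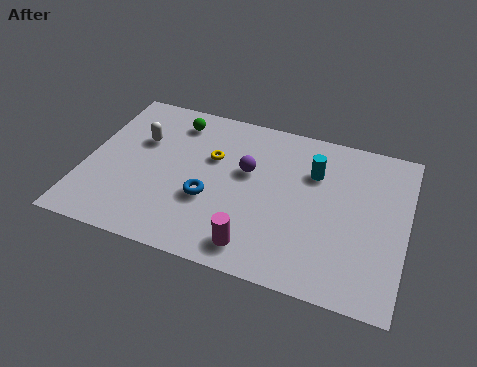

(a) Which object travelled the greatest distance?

the blue torus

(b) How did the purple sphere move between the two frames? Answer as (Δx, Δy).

(-0.3, -2.2)

From the two frames, the purple sphere sits at roughly (6.9, 7.4) before and (6.6, 5.2) after.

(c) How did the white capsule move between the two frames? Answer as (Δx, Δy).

(-1.2, -0.1)

The white capsule started near (3.3, 5.7) and ended near (2.1, 5.6).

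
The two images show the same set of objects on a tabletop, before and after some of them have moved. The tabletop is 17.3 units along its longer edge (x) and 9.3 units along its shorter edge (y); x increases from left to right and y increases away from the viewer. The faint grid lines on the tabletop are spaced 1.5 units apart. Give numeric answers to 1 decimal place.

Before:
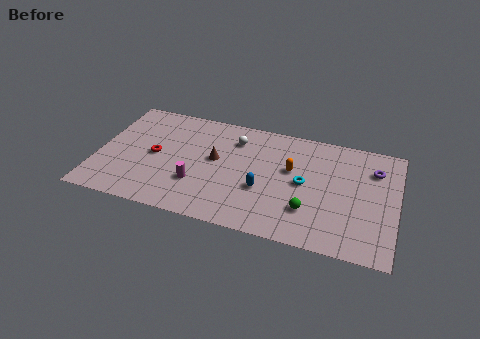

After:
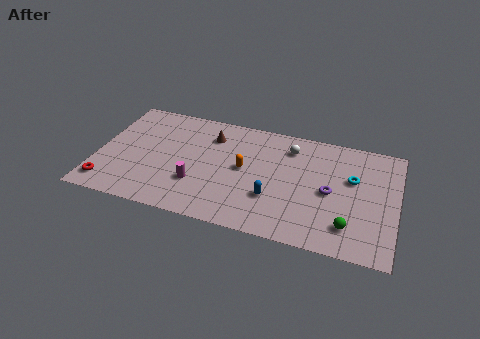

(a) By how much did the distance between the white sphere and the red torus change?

+6.6

Before: roughly 5.2 units apart; after: 11.8. That's 6.6 units further apart.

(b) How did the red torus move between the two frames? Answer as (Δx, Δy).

(-2.5, -3.1)

The red torus started near (3.3, 4.6) and ended near (0.8, 1.5).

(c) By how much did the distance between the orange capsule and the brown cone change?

-1.4

They were about 4.4 units apart before and 3.0 after — 1.4 units closer together.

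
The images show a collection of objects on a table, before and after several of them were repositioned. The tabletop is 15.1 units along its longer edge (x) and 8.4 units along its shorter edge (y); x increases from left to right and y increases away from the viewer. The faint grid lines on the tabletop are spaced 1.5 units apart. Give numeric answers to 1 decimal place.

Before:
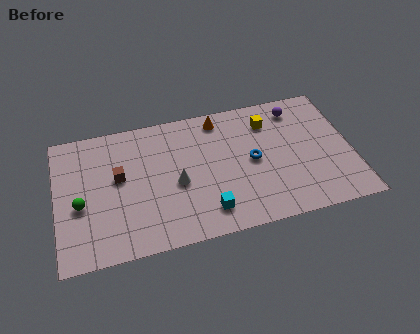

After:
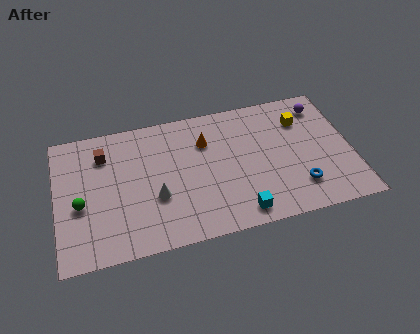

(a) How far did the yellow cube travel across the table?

1.7

The yellow cube was near (11.0, 6.5) before and (12.7, 6.2) after, so it travelled √(1.7² + 0.3²) ≈ 1.7 units.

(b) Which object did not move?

the green sphere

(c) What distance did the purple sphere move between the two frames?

1.3

From (12.5, 7.0) to (13.8, 6.9), the purple sphere covered √(1.3² + 0.1²) ≈ 1.3 units.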